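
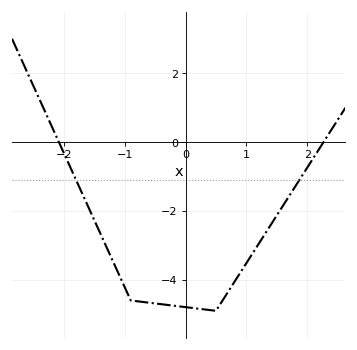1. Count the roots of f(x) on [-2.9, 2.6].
2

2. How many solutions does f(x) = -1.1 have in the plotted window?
2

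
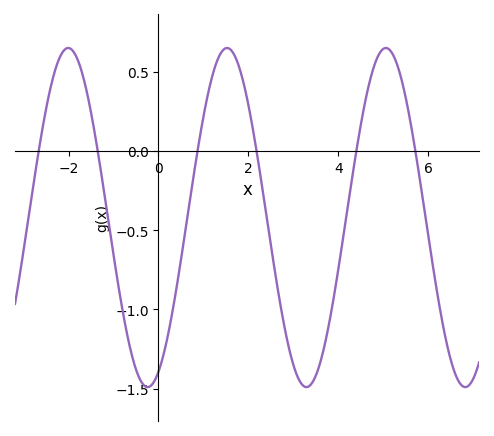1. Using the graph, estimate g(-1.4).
0.085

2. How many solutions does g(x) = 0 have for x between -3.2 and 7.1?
6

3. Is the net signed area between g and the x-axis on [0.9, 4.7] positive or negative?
negative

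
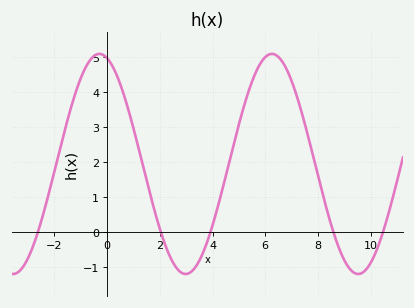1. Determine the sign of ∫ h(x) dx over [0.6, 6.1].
positive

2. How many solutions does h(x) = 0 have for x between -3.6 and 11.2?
5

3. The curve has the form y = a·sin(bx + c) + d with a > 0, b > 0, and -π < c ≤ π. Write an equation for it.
y = 3.15sin(0.96x + 1.8) + 1.95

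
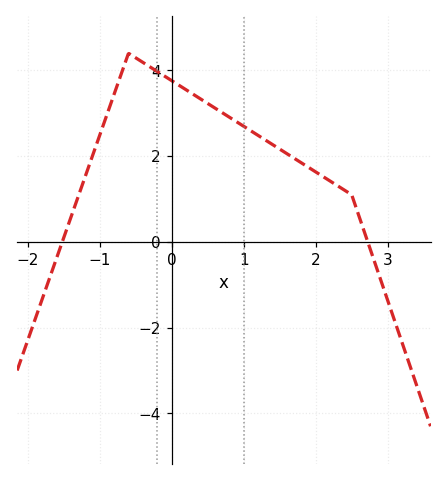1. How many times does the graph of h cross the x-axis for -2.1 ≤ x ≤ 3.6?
2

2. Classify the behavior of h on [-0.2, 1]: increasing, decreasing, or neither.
decreasing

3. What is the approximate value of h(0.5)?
3.2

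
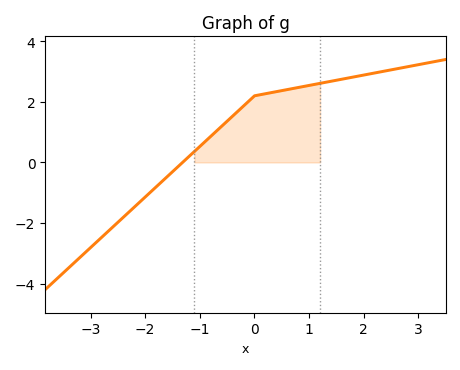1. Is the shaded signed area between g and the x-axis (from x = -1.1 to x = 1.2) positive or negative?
positive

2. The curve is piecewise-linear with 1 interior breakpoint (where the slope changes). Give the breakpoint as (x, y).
(0, 2.2)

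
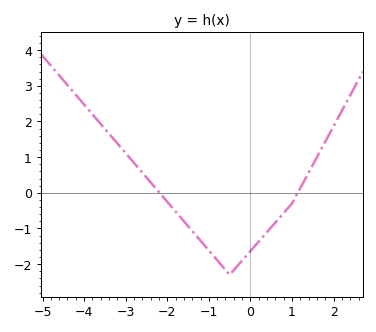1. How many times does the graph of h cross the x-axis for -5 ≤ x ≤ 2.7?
2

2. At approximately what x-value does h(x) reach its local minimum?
-0.4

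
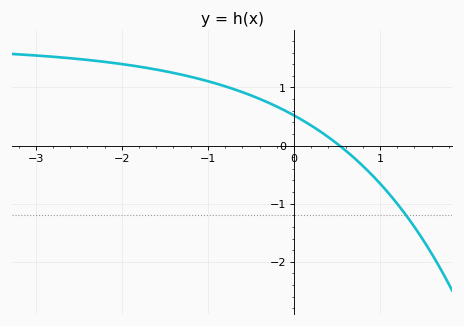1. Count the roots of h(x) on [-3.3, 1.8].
1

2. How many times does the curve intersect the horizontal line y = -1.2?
1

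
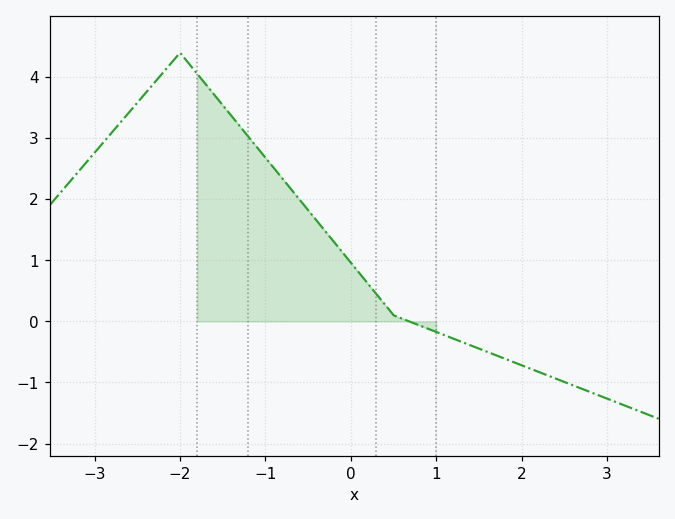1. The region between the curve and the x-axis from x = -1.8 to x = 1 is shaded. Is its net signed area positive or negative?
positive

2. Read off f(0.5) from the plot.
0.1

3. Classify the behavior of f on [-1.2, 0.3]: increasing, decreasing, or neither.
decreasing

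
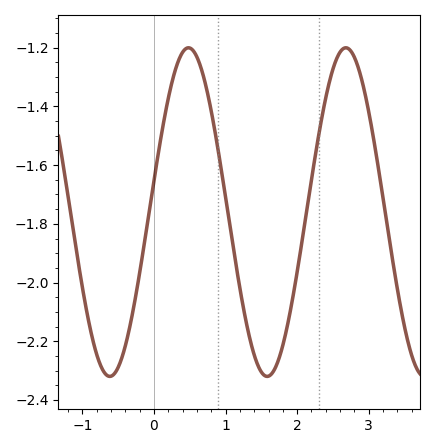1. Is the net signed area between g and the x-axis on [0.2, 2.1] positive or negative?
negative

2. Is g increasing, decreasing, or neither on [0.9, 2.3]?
neither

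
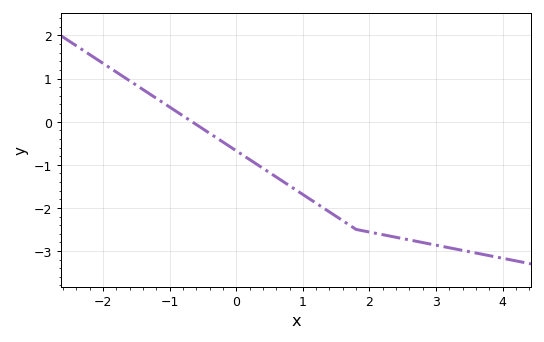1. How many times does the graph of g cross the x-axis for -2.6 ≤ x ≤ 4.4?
1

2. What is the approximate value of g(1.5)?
-2.2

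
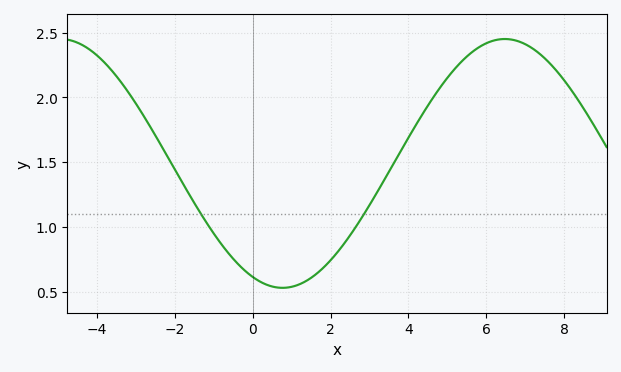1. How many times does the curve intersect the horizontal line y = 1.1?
2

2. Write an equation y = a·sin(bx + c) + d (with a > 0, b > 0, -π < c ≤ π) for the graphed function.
y = 0.96sin(0.55x - 1.99) + 1.49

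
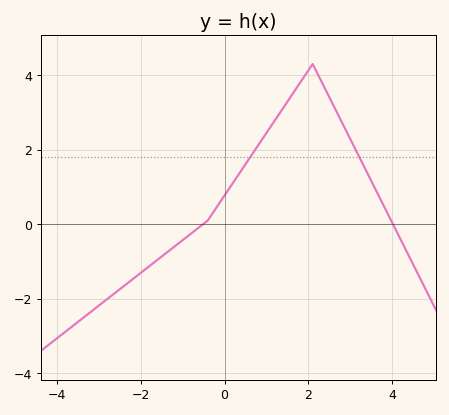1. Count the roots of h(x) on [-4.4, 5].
2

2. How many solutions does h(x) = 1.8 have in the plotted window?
2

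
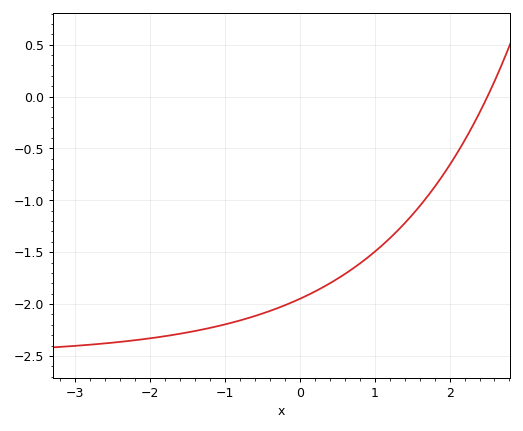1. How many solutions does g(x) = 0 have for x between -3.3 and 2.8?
1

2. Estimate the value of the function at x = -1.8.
-2.3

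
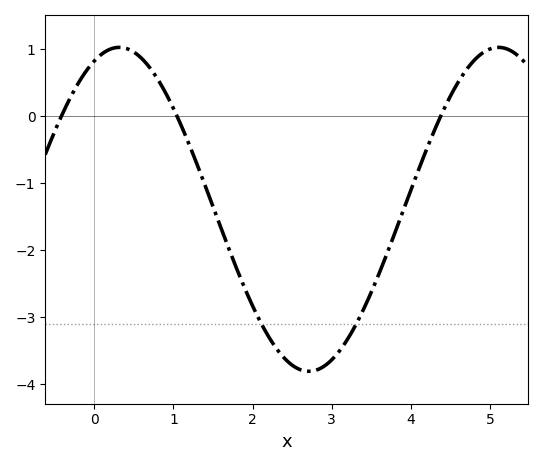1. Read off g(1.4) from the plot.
-1.03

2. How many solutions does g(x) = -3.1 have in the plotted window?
2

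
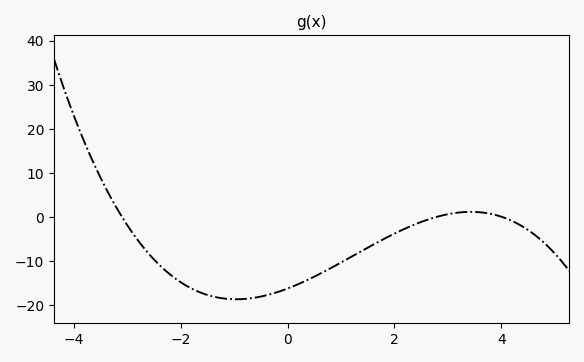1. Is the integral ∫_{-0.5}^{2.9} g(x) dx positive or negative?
negative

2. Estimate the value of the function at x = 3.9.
0.362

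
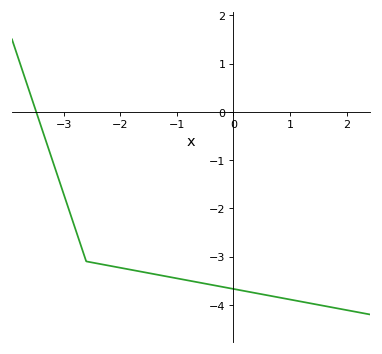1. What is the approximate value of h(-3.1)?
-1.3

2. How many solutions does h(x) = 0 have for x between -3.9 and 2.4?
1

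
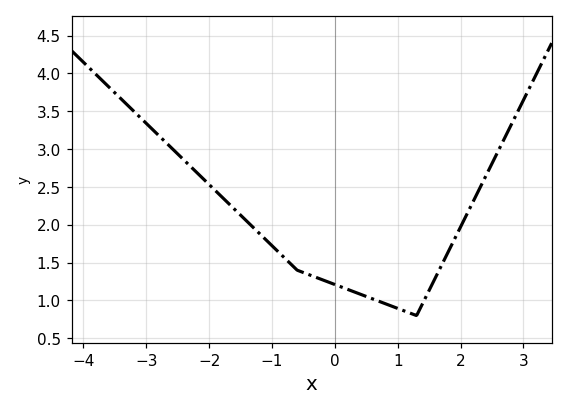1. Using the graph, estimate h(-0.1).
1.25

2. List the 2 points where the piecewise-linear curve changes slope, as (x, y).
(-0.6, 1.4); (1.3, 0.8)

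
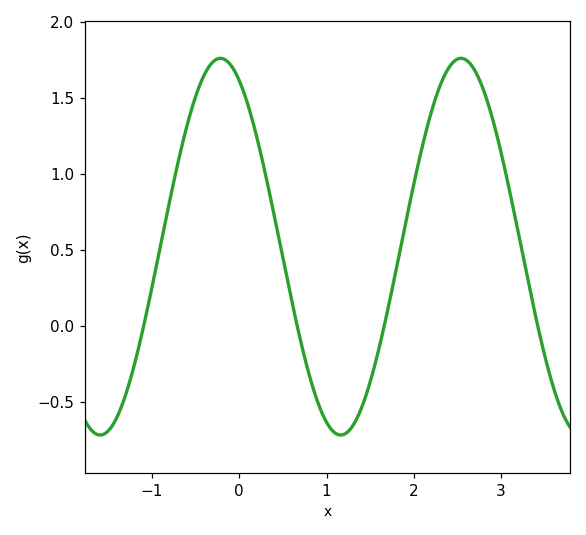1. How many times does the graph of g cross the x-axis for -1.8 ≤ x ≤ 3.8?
4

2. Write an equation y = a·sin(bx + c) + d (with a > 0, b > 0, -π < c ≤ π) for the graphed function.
y = 1.24sin(2.3x + 2.1) + 0.52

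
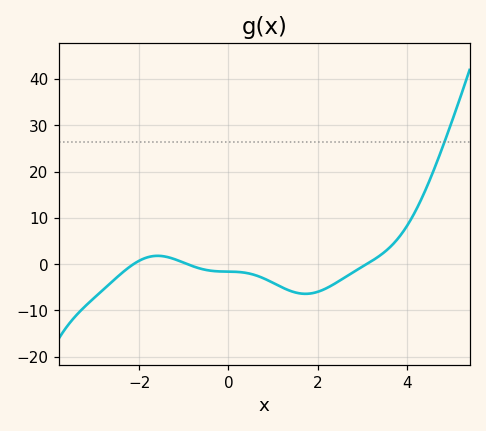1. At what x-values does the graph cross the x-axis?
-2.2, -1, 3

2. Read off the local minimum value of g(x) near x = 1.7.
-6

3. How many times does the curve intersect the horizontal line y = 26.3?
1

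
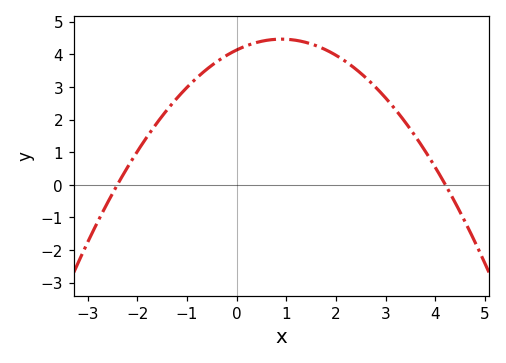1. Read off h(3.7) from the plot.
1.25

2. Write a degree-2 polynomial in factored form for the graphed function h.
y = -0.41(x + 2.4)(x - 4.2)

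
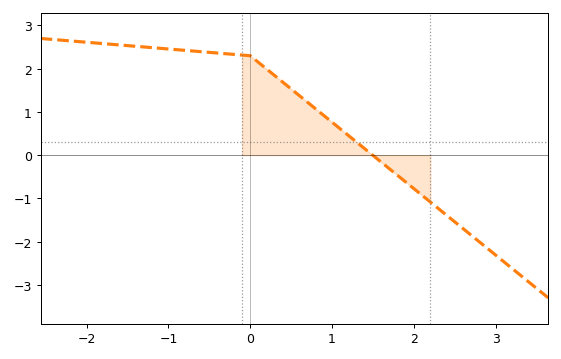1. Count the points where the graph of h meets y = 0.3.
1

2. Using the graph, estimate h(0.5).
1.53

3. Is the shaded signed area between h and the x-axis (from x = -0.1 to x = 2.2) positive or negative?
positive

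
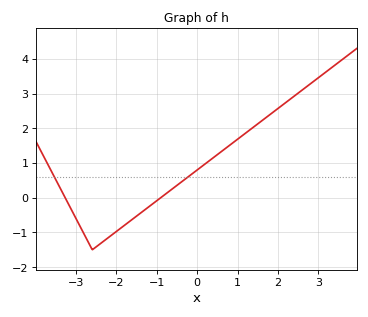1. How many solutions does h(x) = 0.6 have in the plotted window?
2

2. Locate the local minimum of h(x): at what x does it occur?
-2.6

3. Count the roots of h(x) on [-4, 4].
2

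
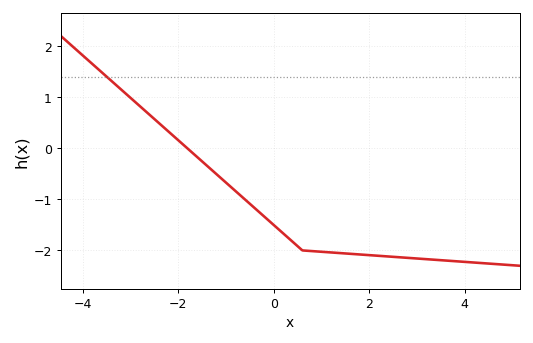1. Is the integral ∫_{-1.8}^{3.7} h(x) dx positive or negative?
negative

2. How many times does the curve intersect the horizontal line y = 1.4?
1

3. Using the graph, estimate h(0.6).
-2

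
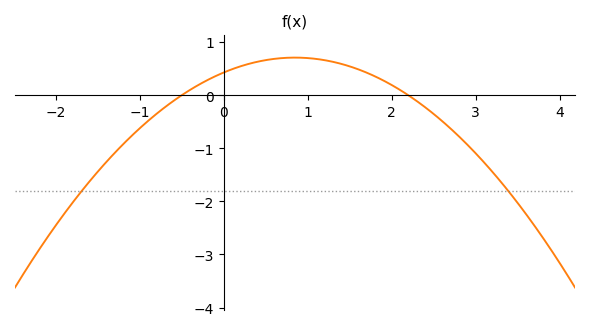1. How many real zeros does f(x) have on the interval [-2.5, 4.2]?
2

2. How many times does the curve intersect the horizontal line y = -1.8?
2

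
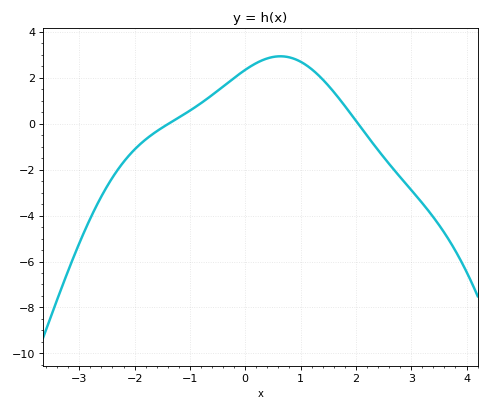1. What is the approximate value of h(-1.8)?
-0.6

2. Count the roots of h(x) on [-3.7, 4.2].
2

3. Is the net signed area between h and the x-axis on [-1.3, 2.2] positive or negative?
positive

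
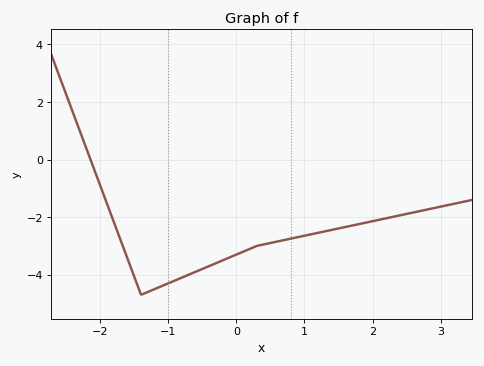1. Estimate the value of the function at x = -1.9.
-1.53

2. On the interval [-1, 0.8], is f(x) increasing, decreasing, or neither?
increasing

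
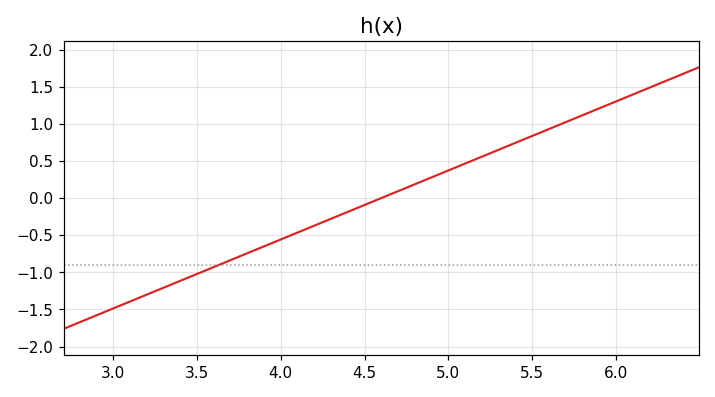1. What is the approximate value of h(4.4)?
-0.2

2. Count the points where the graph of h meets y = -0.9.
1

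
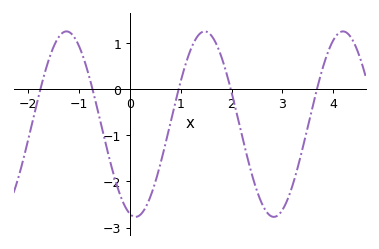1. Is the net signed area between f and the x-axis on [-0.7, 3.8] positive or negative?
negative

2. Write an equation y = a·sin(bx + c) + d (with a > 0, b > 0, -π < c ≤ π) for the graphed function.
y = 2.01sin(2.3x - 1.8) - 0.76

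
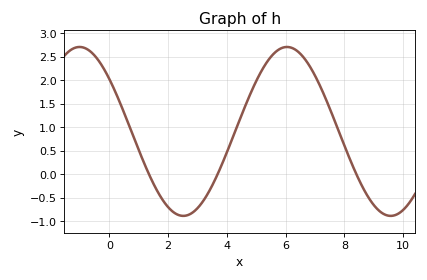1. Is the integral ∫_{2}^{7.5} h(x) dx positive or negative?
positive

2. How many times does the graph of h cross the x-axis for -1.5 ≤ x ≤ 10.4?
3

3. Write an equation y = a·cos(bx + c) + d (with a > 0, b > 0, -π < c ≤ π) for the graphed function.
y = 1.8cos(0.89x + 0.9) + 0.91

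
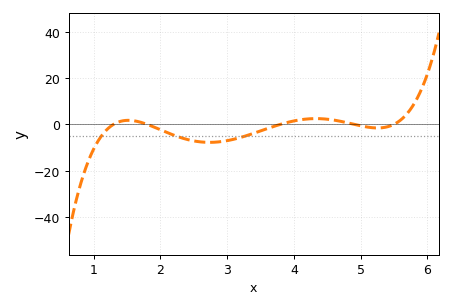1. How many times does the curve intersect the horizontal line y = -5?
3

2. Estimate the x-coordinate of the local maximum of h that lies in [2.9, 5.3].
4.33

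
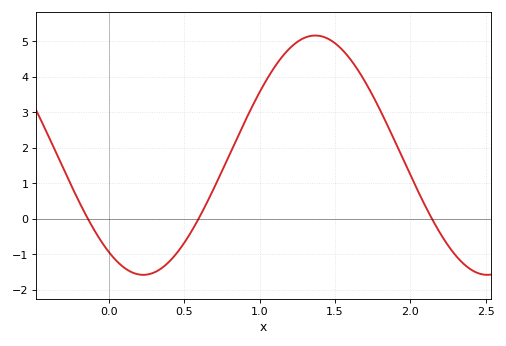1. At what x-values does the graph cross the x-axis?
-0.15, 0.6, 2.15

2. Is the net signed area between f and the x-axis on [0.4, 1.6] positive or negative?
positive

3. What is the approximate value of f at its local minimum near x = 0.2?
-1.6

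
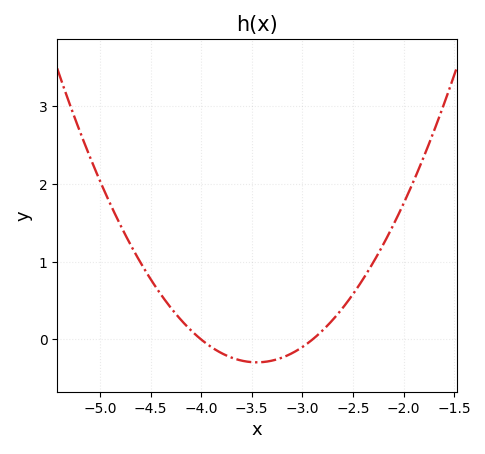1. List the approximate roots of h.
-4, -2.9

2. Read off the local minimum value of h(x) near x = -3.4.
-0.3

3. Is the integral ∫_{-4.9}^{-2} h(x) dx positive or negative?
positive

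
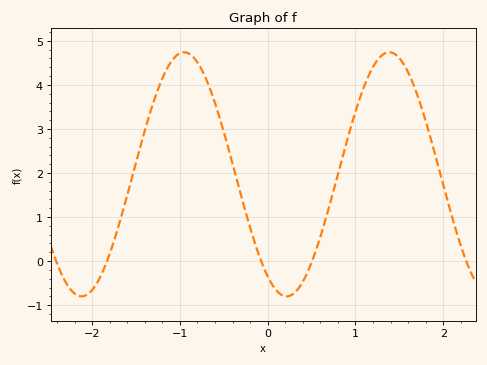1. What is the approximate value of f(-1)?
4.7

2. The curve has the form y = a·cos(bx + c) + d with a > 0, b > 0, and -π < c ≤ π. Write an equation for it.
y = 2.77cos(2.7x + 2.6) + 1.97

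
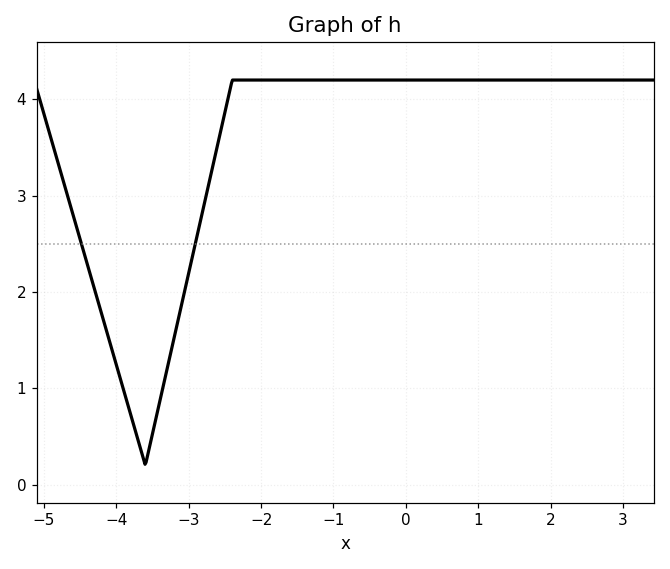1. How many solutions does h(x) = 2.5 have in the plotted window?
2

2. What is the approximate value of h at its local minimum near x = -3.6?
0.205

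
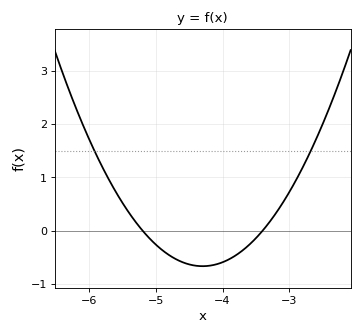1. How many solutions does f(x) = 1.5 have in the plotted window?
2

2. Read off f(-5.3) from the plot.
0.2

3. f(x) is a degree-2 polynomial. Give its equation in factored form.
y = 0.82(x + 5.2)(x + 3.4)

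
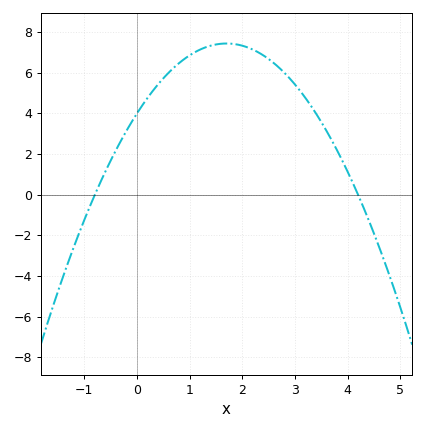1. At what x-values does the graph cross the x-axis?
-0.8, 4.2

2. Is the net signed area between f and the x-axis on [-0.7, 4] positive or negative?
positive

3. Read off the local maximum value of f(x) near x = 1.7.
7.4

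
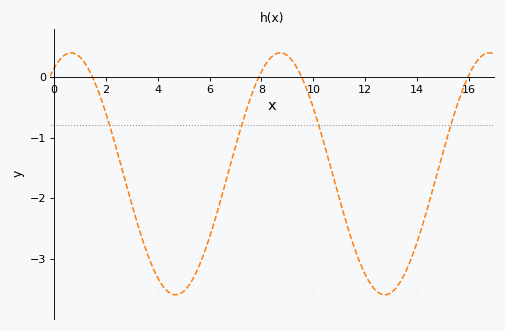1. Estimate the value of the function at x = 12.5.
-3.56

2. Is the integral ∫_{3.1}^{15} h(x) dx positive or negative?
negative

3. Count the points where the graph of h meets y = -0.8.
4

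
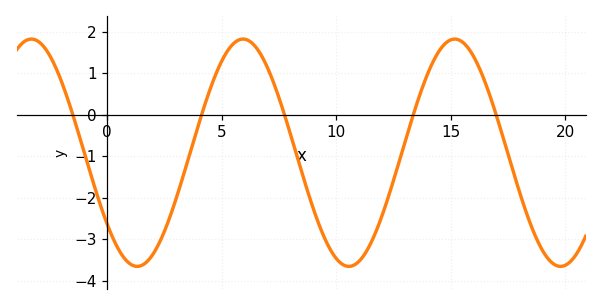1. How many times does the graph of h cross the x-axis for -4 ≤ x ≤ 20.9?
5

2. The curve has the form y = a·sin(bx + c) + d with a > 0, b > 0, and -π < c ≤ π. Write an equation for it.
y = 2.74sin(0.68x - 2.46) - 0.92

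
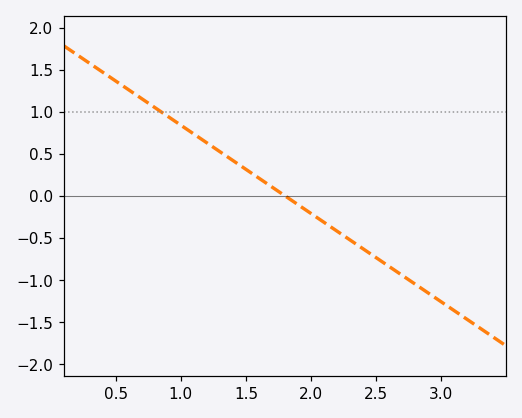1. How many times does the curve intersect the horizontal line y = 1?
1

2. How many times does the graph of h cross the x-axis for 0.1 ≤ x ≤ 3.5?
1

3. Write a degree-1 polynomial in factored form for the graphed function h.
y = -1.05(x - 1.8)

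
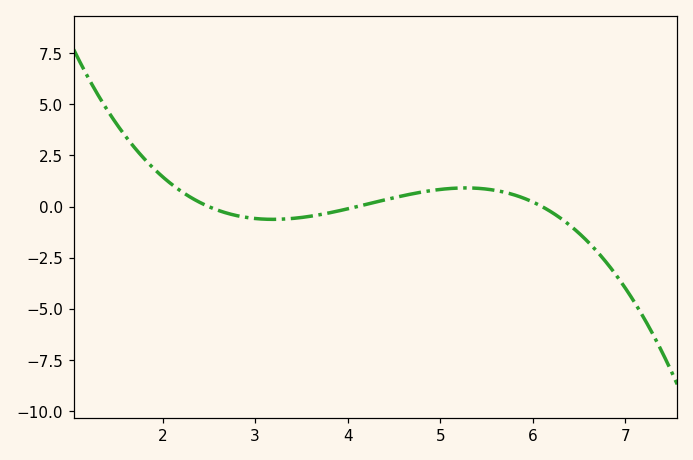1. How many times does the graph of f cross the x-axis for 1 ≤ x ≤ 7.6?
3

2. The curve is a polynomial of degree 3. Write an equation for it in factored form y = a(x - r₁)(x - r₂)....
y = -0.34(x - 2.5)(x - 4.1)(x - 6.1)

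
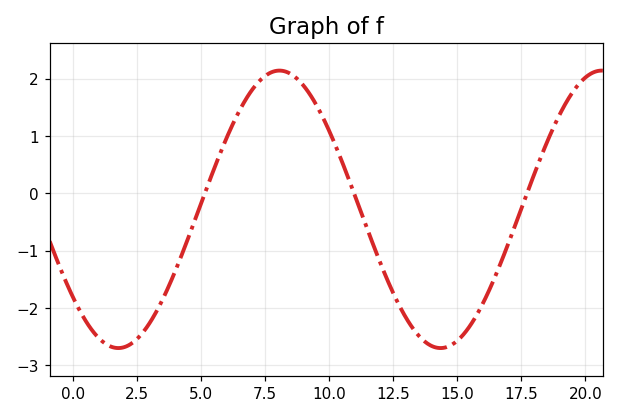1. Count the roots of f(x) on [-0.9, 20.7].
3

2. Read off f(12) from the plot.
-1.21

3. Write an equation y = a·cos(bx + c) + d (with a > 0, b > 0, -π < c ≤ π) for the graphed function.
y = 2.42cos(0.5x + 2.25) - 0.28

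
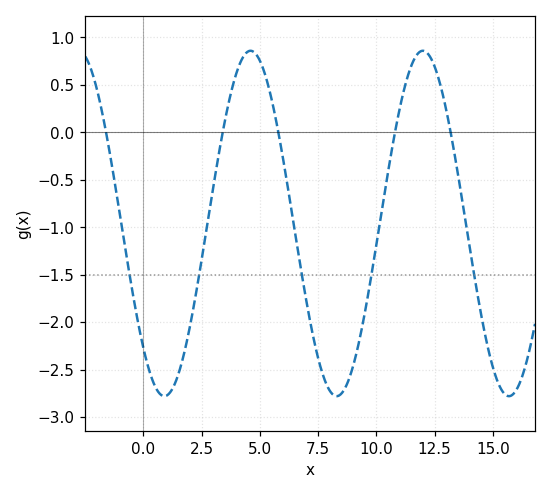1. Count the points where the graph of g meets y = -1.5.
5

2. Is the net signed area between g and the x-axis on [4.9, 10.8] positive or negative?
negative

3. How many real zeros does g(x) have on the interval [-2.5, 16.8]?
5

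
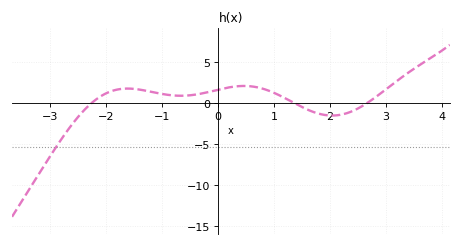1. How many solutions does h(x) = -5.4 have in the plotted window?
1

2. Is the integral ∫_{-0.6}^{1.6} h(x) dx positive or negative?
positive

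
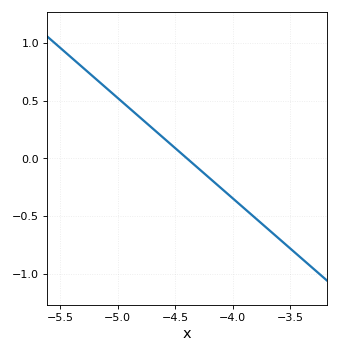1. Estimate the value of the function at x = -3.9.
-0.435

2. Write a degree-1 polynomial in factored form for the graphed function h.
y = -0.87(x + 4.4)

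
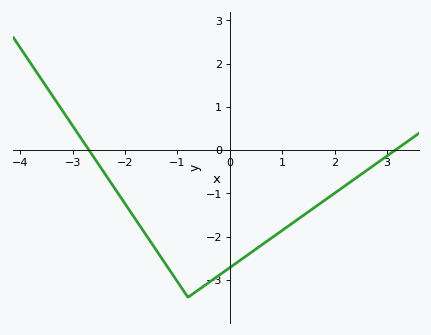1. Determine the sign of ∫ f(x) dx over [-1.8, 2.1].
negative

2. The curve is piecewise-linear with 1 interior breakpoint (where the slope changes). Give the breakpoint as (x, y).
(-0.8, -3.4)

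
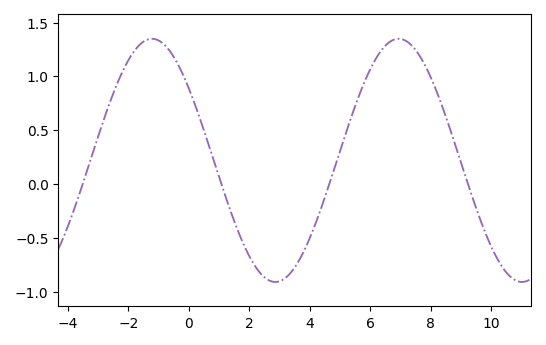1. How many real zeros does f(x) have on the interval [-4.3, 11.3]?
4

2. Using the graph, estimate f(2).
-0.65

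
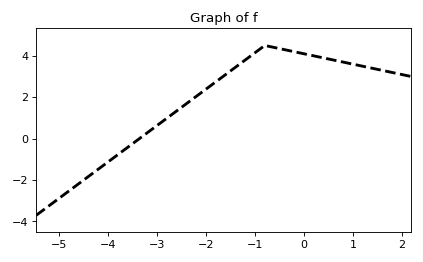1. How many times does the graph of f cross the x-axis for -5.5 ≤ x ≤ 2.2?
1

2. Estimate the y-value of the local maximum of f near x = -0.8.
4.4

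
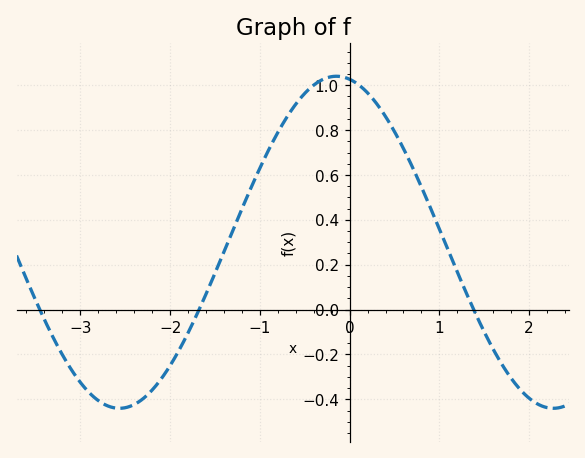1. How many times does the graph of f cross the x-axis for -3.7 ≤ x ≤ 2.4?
3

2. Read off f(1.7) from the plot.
-0.24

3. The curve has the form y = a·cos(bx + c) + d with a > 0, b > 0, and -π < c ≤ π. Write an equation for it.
y = 0.74cos(1.3x + 0.19) + 0.3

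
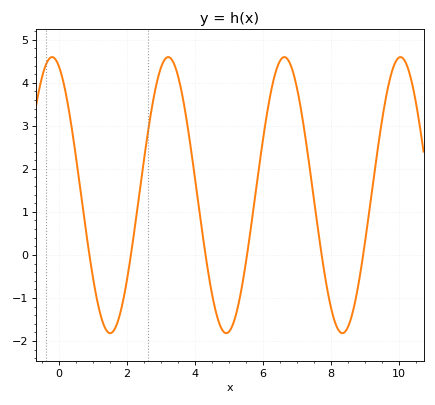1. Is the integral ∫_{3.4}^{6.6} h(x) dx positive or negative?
positive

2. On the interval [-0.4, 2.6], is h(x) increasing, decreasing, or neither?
neither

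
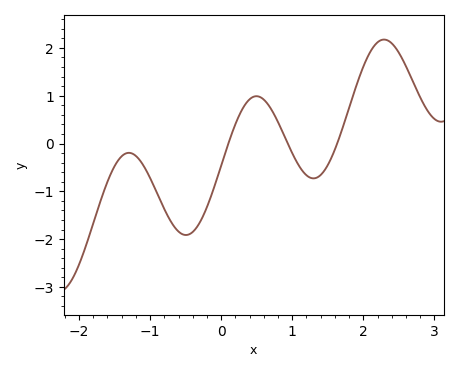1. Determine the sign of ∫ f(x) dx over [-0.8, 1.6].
negative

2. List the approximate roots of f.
0.101, 0.937, 1.63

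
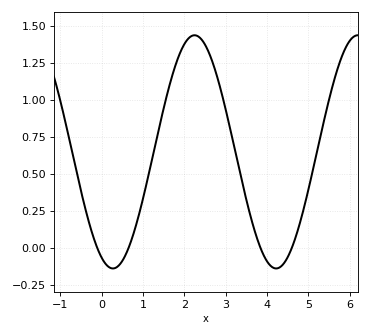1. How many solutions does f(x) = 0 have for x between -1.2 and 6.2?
4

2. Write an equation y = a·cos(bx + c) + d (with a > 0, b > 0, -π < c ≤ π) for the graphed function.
y = 0.79cos(1.6x + 2.7) + 0.65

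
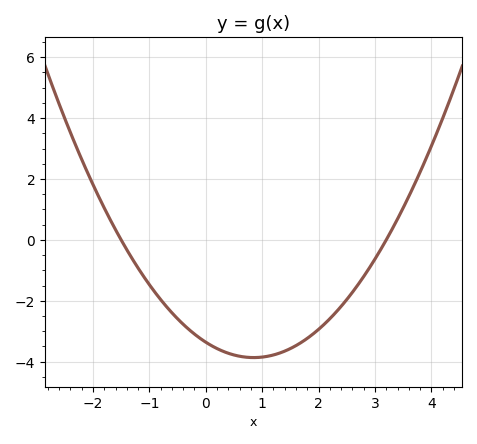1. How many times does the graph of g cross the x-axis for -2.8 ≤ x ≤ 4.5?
2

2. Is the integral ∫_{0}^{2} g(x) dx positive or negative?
negative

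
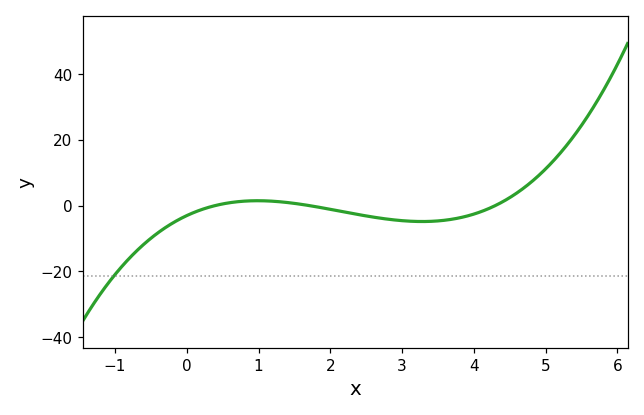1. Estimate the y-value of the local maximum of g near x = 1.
2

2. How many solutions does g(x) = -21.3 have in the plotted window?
1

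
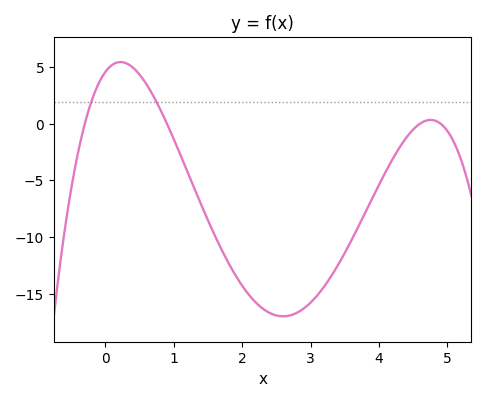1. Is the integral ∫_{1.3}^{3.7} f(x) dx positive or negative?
negative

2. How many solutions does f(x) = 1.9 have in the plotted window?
2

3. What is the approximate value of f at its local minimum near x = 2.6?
-17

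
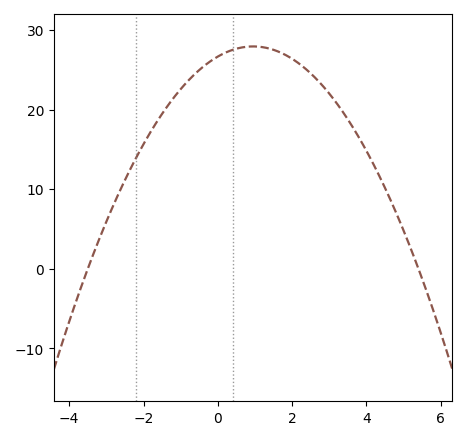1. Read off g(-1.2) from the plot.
21.4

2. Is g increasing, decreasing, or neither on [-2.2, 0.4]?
increasing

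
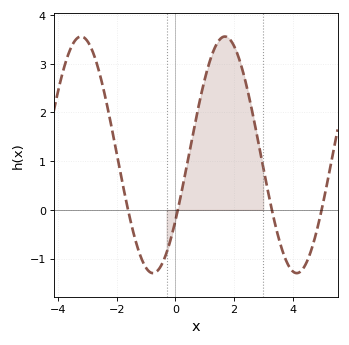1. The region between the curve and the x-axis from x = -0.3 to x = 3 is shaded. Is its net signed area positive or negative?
positive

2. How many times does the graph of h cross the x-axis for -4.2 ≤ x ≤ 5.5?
4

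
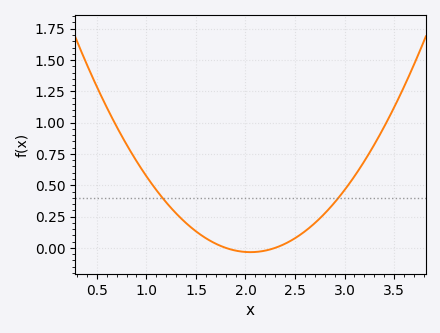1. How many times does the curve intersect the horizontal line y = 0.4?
2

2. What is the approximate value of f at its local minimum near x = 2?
-0.04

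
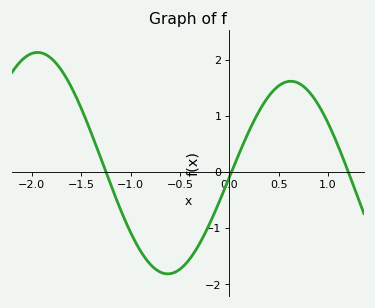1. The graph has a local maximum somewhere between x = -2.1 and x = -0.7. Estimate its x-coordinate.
-1.95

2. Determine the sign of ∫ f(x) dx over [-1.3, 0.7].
negative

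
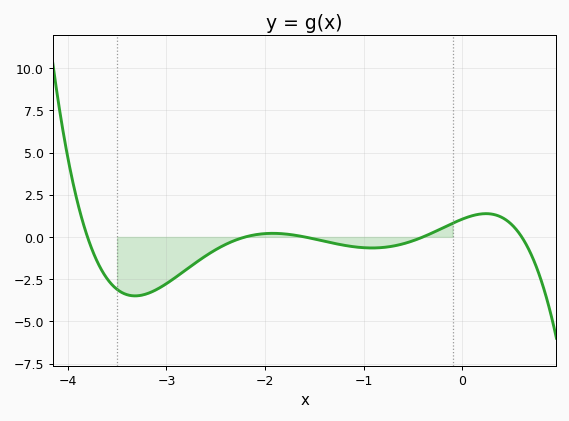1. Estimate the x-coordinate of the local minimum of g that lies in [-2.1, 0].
-0.9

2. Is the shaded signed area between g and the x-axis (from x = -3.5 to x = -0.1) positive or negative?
negative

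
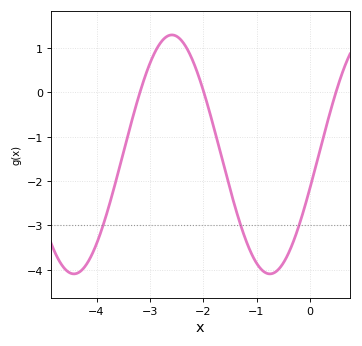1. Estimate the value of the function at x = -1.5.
-2.16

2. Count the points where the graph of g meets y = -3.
3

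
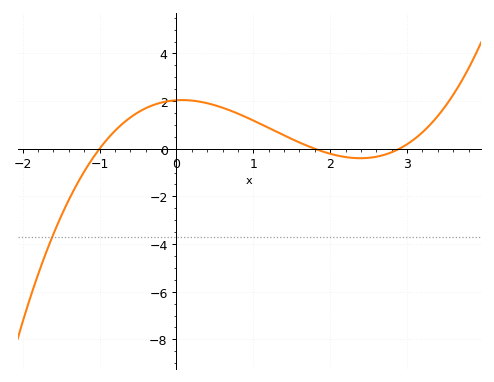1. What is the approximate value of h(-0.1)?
2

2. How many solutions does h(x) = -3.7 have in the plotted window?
1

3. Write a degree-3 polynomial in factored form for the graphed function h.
y = 0.39(x + 1)(x - 1.8)(x - 2.9)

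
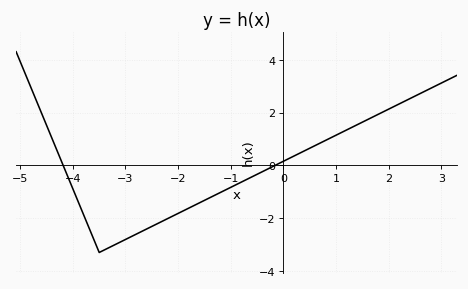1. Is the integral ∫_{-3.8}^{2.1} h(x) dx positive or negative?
negative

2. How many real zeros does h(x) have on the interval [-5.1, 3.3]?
2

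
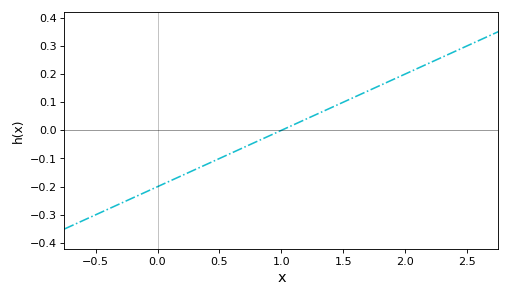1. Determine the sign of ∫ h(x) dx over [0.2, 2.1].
positive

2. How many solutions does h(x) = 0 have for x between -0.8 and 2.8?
1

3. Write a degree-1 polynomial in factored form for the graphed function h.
y = 0.2(x - 1)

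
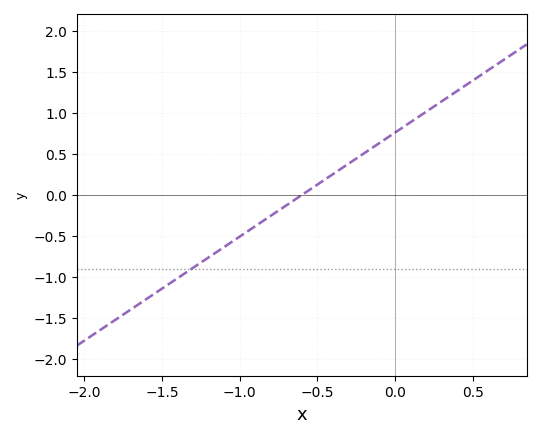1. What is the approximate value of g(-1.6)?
-1.25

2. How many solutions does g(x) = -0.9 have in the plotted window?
1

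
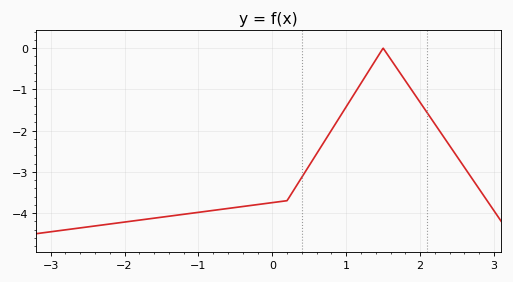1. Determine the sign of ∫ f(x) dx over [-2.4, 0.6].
negative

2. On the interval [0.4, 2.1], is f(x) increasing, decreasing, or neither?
neither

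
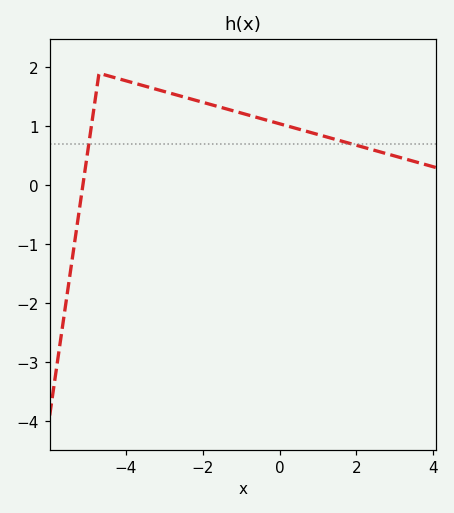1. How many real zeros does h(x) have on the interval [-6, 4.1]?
1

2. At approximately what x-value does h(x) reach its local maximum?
-4.6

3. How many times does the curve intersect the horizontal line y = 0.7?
2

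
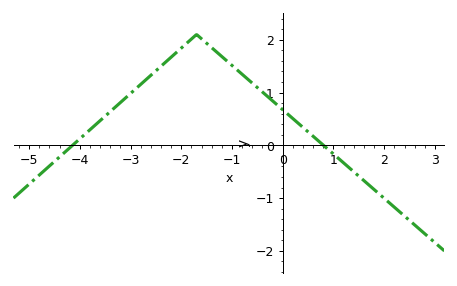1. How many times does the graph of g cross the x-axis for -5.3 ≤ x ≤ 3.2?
2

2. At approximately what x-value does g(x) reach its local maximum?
-1.7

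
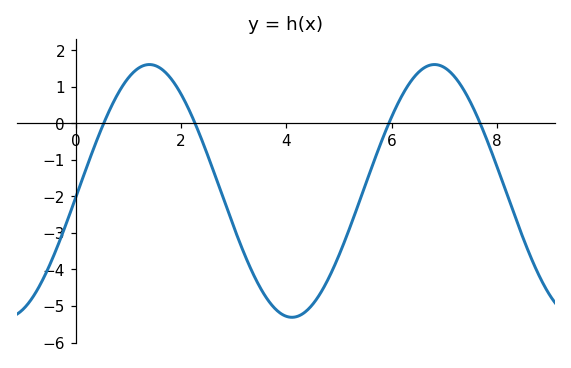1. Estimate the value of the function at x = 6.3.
1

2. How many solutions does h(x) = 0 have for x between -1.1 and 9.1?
4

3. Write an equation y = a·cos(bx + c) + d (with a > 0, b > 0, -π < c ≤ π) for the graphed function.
y = 3.46cos(1.2x - 1.6) - 1.85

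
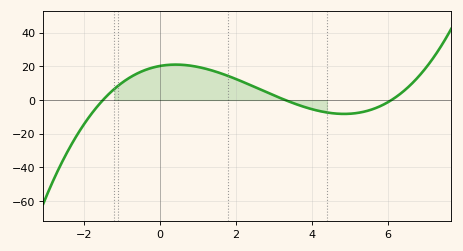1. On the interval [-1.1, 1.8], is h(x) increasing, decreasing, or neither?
neither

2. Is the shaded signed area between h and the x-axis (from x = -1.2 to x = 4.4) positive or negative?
positive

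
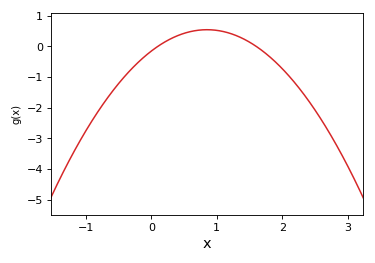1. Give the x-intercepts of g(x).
0.1, 1.6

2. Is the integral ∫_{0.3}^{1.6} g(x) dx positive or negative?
positive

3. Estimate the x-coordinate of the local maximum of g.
0.8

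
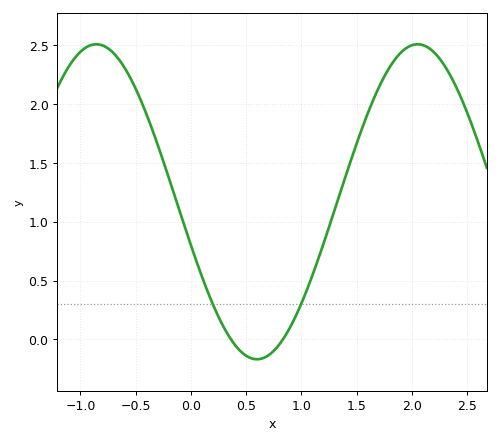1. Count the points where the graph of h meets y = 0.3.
2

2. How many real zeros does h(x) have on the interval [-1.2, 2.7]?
2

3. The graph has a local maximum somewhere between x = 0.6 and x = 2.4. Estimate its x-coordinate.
2.05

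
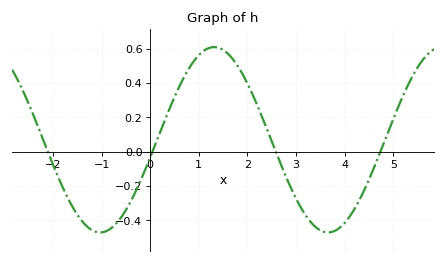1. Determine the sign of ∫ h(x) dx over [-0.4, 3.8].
positive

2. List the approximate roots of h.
-2.11, 0.045, 2.58, 4.73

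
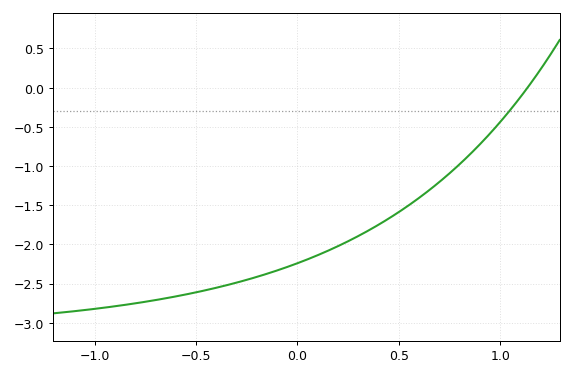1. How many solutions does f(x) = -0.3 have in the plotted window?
1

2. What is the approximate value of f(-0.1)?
-2.33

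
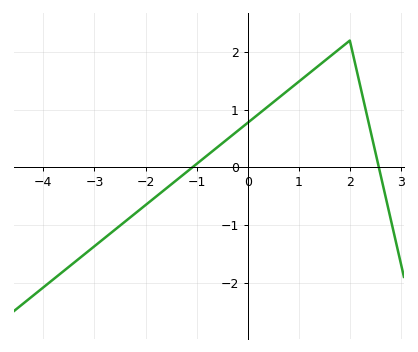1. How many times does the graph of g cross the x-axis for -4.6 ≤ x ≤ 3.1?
2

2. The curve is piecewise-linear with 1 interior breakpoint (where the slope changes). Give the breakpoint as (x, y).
(2, 2.2)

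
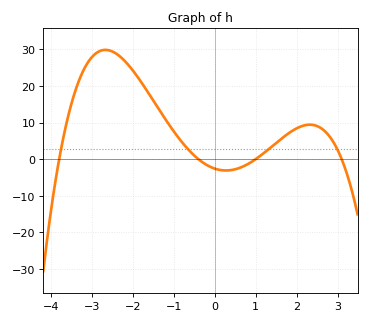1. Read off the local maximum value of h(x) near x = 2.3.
9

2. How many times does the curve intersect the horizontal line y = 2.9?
4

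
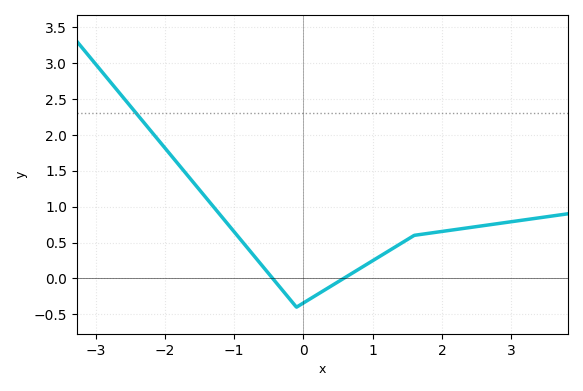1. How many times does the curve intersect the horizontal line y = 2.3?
1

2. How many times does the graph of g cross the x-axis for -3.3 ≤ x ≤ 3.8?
2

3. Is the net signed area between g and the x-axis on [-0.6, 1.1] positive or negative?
negative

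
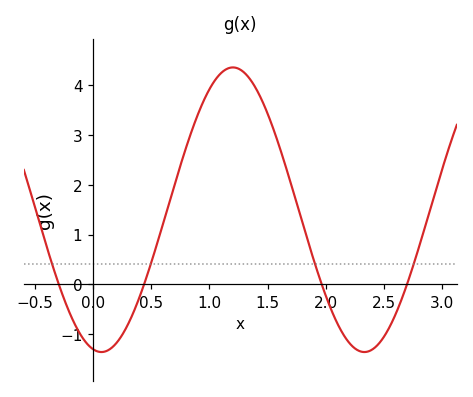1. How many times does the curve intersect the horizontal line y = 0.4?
4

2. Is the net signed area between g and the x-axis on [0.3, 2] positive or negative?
positive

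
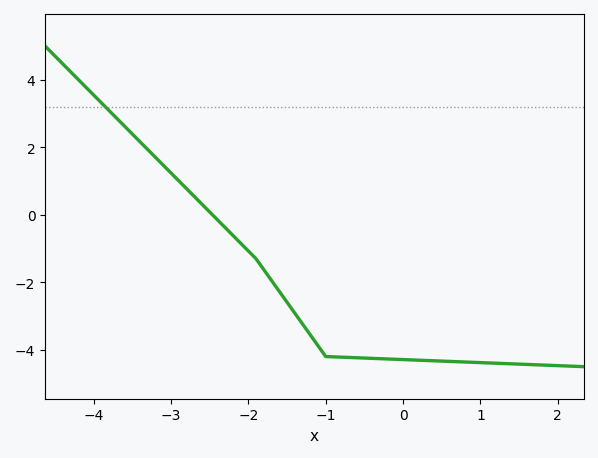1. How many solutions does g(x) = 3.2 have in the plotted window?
1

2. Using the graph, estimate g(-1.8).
-1.6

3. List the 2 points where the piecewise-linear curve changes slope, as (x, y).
(-1.9, -1.3); (-1, -4.2)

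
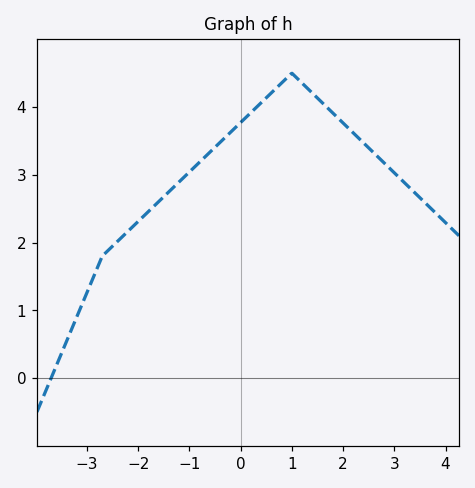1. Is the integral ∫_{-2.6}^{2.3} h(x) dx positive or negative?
positive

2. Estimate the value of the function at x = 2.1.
3.69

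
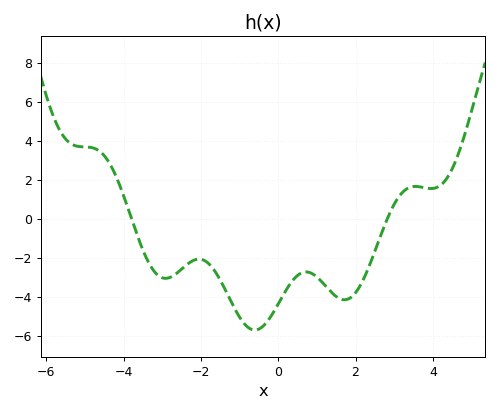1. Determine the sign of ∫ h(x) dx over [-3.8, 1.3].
negative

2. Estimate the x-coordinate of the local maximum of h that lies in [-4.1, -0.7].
-2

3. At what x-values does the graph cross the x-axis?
-3.8, 2.8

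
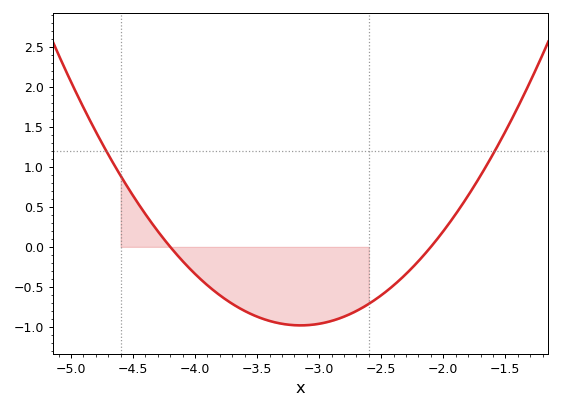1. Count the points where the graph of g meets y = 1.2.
2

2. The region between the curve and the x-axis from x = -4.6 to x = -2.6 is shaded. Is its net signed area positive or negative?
negative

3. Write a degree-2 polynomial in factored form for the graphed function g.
y = 0.89(x + 4.2)(x + 2.1)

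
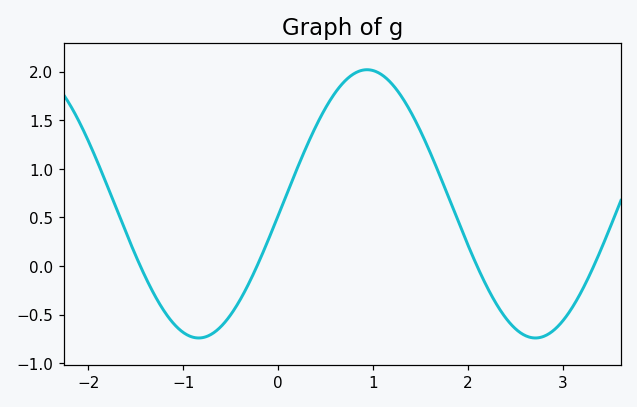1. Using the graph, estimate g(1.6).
1.2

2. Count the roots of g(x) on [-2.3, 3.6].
4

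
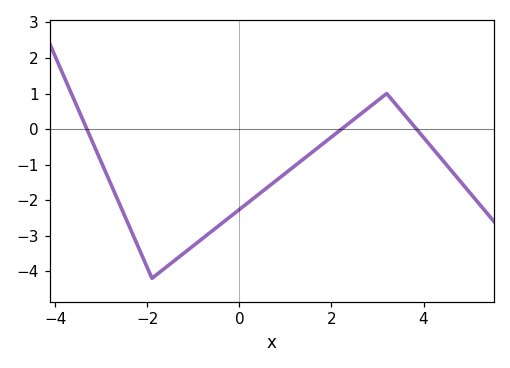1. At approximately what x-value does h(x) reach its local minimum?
-1.8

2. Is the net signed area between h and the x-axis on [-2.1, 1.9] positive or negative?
negative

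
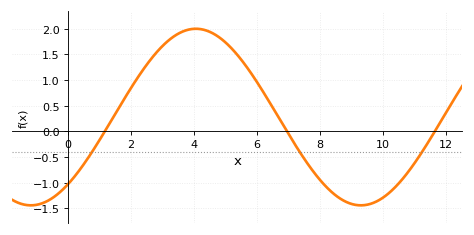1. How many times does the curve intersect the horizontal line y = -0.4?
3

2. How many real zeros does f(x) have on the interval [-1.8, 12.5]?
3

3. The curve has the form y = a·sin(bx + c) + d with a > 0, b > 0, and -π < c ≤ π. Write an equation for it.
y = 1.72sin(0.6x - 0.87) + 0.28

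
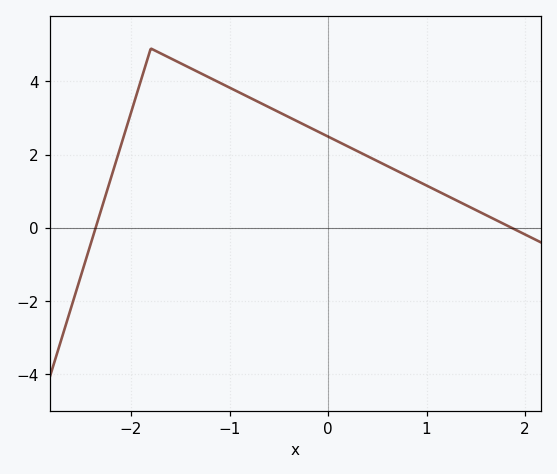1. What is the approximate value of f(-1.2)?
4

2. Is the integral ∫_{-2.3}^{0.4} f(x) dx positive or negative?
positive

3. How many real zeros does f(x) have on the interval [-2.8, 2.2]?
2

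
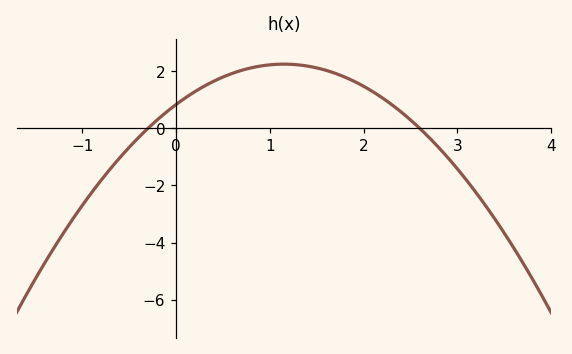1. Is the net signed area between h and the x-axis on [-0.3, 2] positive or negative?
positive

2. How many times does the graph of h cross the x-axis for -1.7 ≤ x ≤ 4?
2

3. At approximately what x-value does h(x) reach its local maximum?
1.15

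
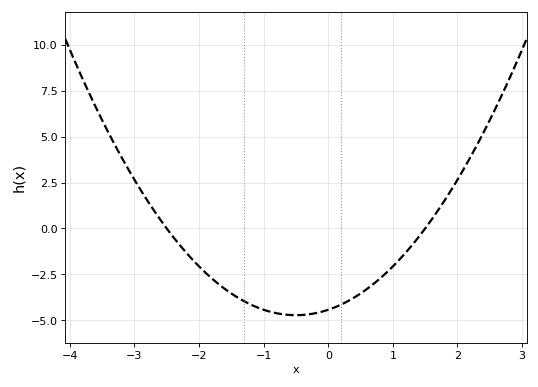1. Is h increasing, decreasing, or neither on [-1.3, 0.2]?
neither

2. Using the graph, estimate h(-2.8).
1.52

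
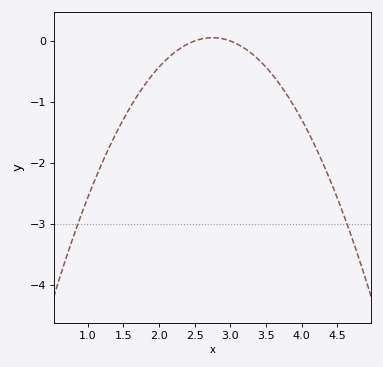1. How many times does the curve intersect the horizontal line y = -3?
2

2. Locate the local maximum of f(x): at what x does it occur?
2.75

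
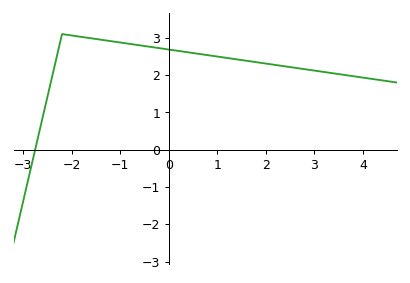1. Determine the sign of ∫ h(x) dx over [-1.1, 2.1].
positive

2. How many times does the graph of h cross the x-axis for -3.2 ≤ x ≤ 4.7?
1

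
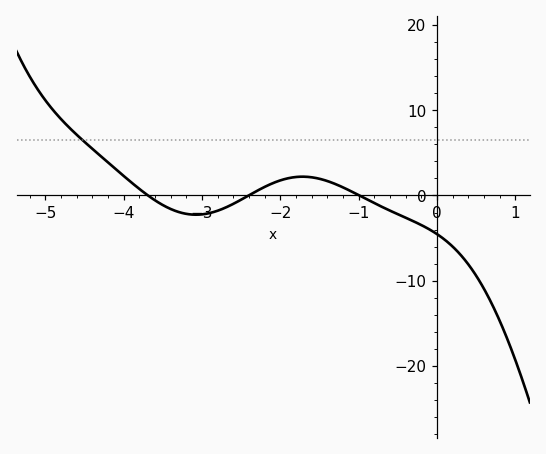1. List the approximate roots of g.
-3.69, -2.4, -0.991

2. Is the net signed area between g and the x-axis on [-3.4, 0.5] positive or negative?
negative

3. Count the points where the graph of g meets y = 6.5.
1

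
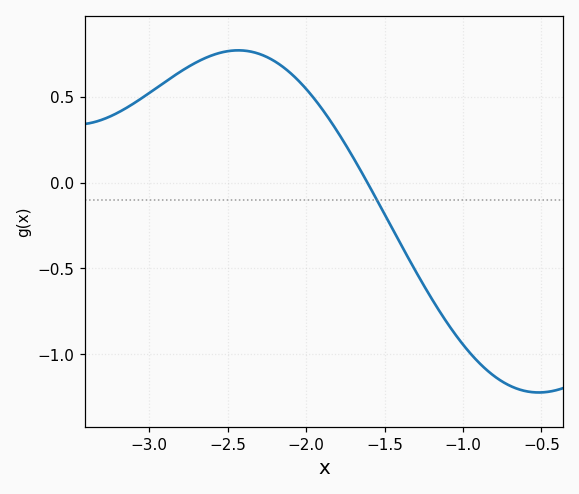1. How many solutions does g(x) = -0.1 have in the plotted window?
1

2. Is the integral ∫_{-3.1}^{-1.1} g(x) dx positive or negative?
positive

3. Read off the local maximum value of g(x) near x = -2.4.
0.773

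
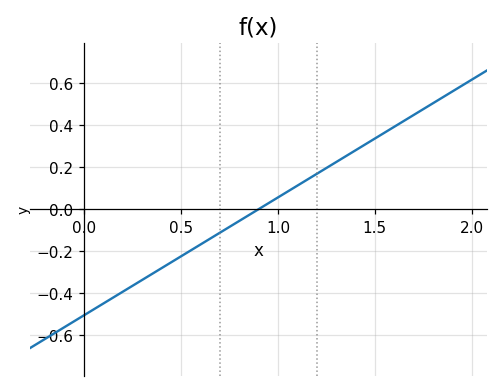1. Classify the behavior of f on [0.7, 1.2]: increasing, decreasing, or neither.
increasing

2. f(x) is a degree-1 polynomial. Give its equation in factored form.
y = 0.56(x - 0.9)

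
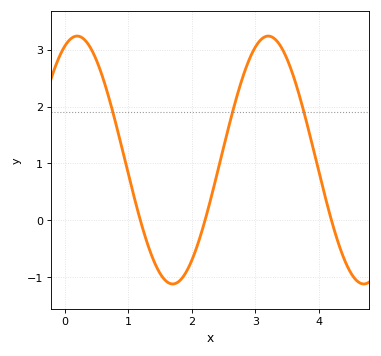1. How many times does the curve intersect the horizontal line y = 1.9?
3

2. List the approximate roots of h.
1.19, 2.21, 4.2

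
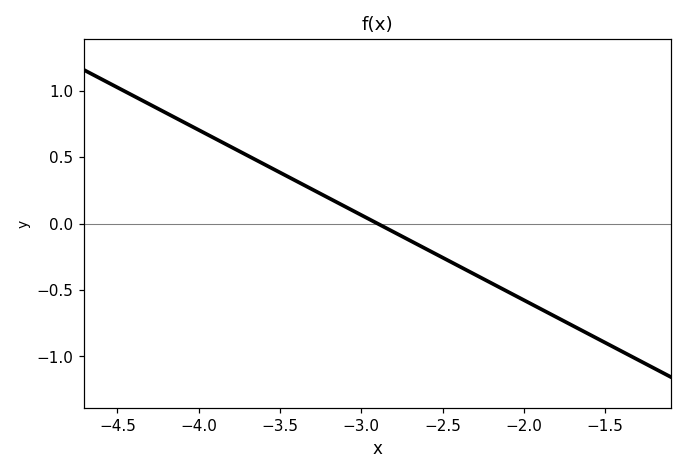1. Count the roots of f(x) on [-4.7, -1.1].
1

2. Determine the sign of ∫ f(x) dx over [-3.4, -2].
negative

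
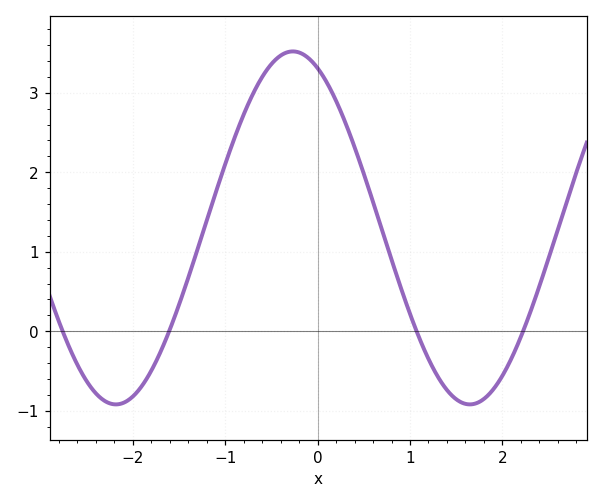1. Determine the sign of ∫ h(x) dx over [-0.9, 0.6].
positive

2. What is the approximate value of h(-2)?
-0.8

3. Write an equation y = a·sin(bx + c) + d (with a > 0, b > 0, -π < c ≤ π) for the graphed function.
y = 2.22sin(1.6x + 2) + 1.3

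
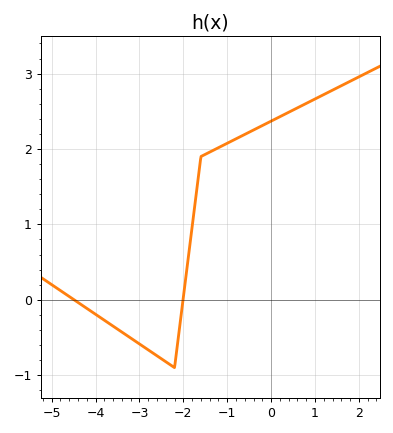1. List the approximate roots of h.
-4.4, -2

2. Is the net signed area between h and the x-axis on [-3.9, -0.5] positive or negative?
positive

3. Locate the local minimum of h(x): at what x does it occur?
-2.2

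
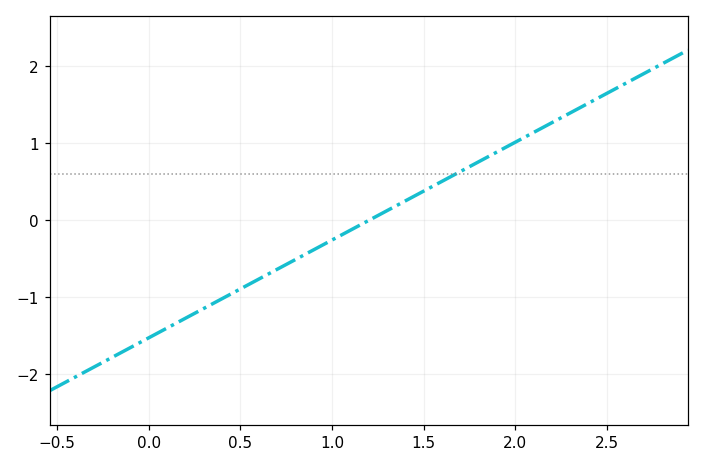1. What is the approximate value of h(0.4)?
-1.02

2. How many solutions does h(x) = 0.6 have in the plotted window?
1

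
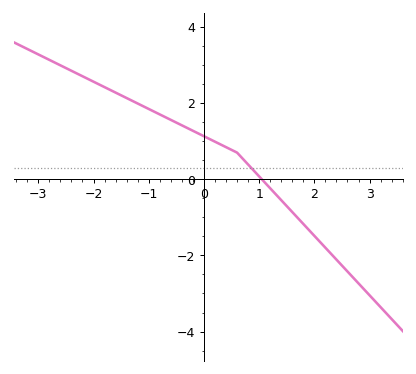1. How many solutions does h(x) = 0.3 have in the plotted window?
1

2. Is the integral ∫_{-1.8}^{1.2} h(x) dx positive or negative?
positive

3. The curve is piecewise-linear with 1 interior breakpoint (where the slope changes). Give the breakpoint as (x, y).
(0.6, 0.7)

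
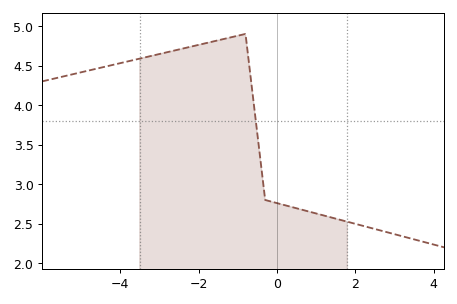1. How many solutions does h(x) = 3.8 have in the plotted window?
1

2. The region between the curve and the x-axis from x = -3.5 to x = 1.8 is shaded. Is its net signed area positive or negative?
positive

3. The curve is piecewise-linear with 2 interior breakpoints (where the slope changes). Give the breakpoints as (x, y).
(-0.8, 4.9); (-0.3, 2.8)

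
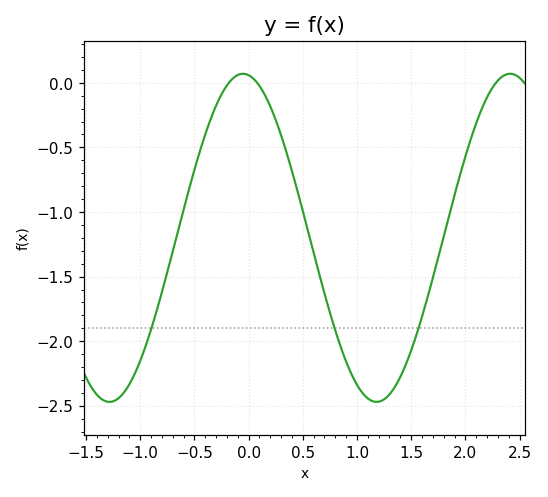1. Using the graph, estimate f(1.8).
-1.19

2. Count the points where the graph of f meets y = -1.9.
3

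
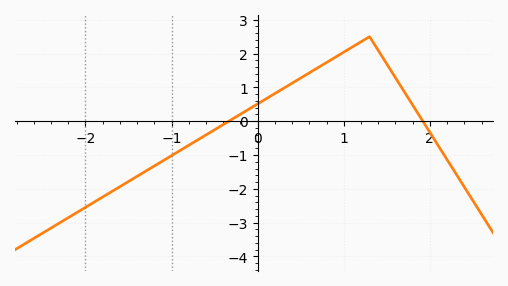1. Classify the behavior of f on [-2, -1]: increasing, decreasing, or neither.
increasing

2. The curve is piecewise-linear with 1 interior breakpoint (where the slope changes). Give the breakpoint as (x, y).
(1.3, 2.5)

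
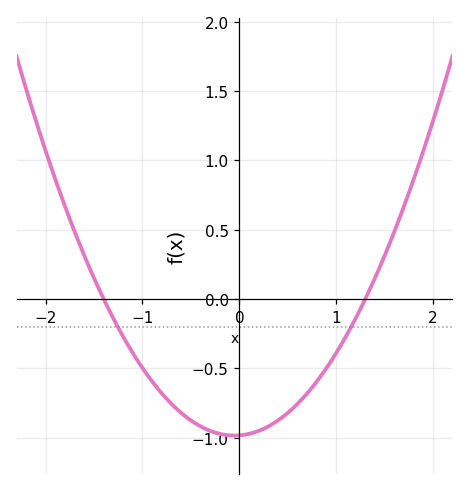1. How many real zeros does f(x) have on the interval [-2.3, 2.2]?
2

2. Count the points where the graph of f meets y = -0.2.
2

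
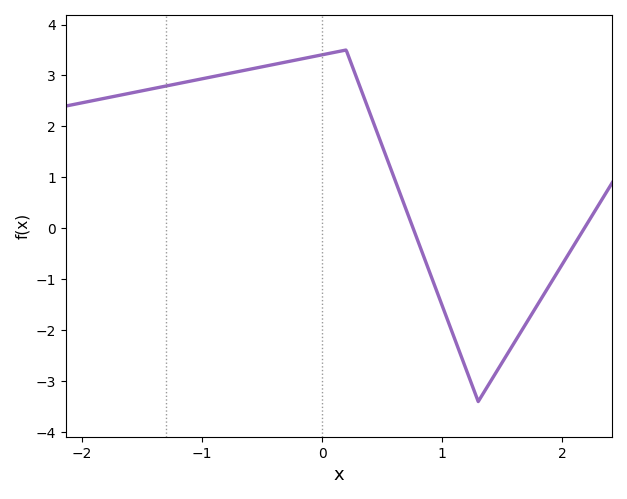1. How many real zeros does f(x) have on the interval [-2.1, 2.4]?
2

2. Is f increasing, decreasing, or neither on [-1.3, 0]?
increasing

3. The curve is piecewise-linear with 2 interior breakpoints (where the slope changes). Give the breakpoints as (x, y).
(0.2, 3.5); (1.3, -3.4)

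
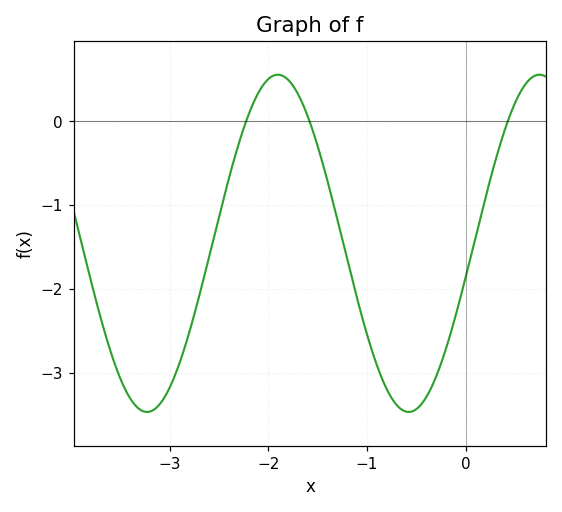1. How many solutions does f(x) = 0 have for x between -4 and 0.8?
3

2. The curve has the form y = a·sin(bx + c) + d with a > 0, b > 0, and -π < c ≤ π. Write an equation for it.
y = 2.01sin(2.4x - 0.2) - 1.46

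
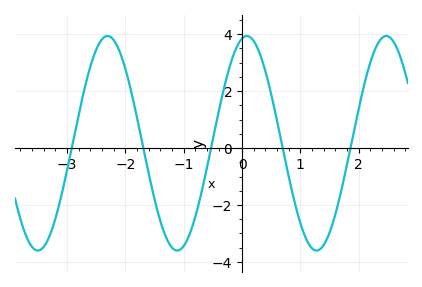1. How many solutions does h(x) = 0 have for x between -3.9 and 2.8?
5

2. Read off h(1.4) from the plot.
-3.4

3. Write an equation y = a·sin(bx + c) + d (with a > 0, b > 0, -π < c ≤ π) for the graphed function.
y = 3.77sin(2.6x + 1.4) + 0.17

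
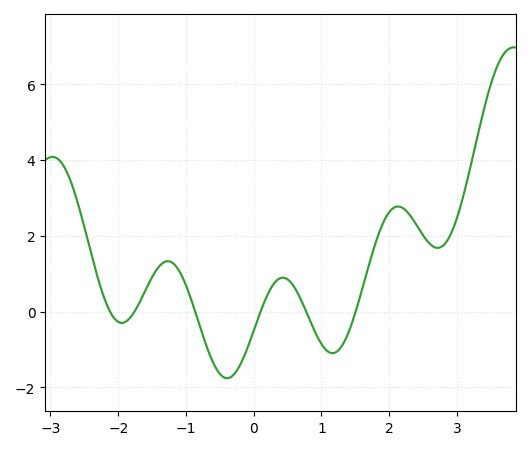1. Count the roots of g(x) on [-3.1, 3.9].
6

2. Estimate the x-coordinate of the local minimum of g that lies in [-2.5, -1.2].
-1.95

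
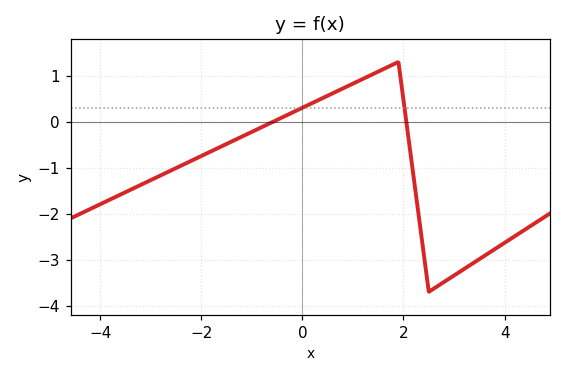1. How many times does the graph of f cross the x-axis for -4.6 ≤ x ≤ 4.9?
2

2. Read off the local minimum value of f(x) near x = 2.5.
-3.7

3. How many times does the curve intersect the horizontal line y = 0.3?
2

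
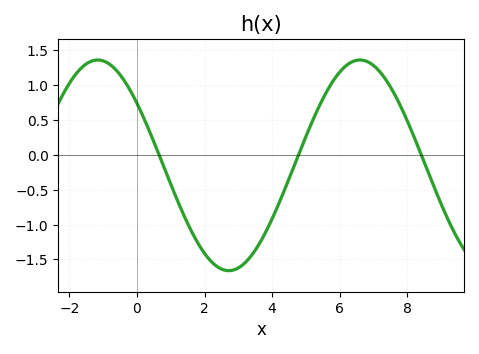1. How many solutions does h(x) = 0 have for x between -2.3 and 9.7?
3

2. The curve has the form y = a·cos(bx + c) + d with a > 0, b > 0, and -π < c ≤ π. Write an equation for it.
y = 1.51cos(0.81x + 0.94) - 0.15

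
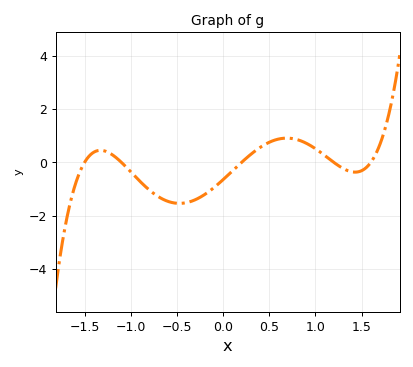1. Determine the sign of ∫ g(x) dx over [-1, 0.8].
negative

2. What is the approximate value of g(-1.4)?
0.382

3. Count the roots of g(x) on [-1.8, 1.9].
5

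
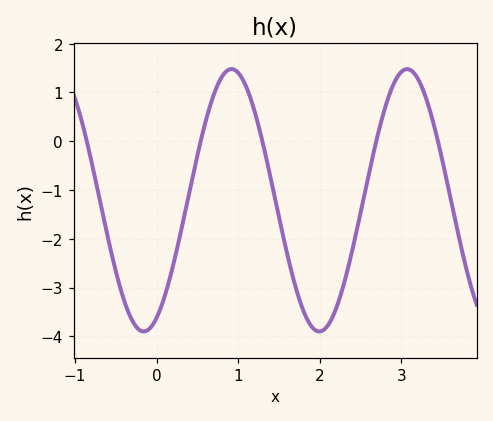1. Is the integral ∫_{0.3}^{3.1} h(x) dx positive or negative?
negative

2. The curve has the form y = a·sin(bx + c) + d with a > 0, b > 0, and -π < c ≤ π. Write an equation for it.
y = 2.69sin(2.92x - 1.11) - 1.21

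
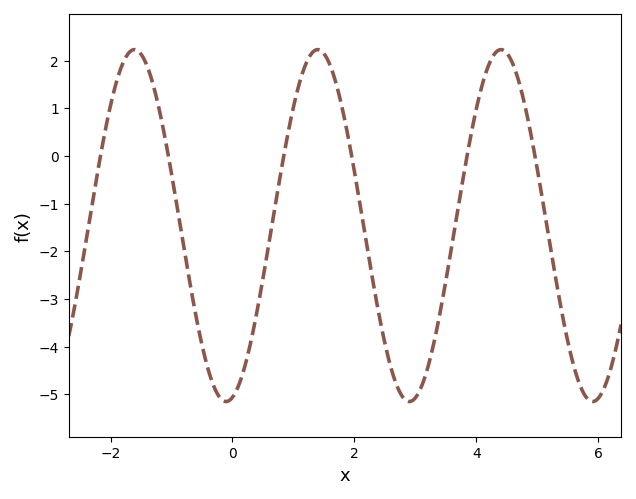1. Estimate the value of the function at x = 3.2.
-4.45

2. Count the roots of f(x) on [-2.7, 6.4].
6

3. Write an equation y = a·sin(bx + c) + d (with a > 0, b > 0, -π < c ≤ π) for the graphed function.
y = 3.69sin(2.09x - 1.35) - 1.46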